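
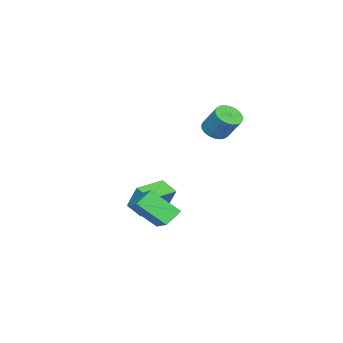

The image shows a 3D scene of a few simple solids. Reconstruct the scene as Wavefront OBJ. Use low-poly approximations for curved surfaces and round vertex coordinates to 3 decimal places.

v 2.797 0.933 -0.017
v 3.024 -0.329 1.068
v 4.24 2.005 0.927
v 4.467 0.743 2.012
v 3.453 0.557 -0.592
v 3.68 -0.705 0.493
v 4.896 1.629 0.352
v 5.123 0.367 1.437
v -1.429 1.242 3.427
v -0.801 0.982 3.44
v -0.503 1.759 4.566
v -1.131 2.018 4.553
v -0.766 1.194 3.284
v -0.468 1.971 4.41
v -0.832 1.413 3.151
v -0.534 2.19 4.277
v -0.989 1.607 3.059
v -0.691 2.383 4.185
v -1.213 1.744 3.023
v -0.915 2.521 4.149
v -1.47 1.805 3.049
v -1.172 2.582 4.175
v -1.72 1.781 3.132
v -1.423 2.557 4.258
v -1.927 1.674 3.26
v -1.629 2.451 4.387
v -2.057 1.501 3.414
v -1.759 2.278 4.54
v -2.092 1.289 3.57
v -1.794 2.066 4.696
v -2.026 1.07 3.703
v -1.728 1.847 4.829
v -1.869 0.877 3.795
v -1.571 1.653 4.921
v -1.645 0.739 3.831
v -1.347 1.516 4.957
v -1.388 0.678 3.805
v -1.09 1.455 4.931
v -1.137 0.703 3.722
v -0.84 1.479 4.848
v -0.931 0.809 3.593
v -0.633 1.586 4.72
v 0.853 -0.755 -0.185
v 1.049 -0.21 1.034
v 1.176 0.021 -0.584
v 1.373 0.566 0.636
v 2.307 -1.346 -0.156
v 2.504 -0.801 1.064
v 2.631 -0.57 -0.554
v 2.827 -0.025 0.665
f 2 4 1
f 5 2 1
f 1 4 3
f 3 5 1
f 2 8 4
f 6 2 5
f 6 8 2
f 4 8 3
f 7 5 3
f 3 8 7
f 7 6 5
f 8 6 7
f 10 9 13
f 10 13 11
f 11 13 14
f 11 14 12
f 13 9 15
f 13 15 14
f 14 15 16
f 14 16 12
f 15 9 17
f 15 17 16
f 16 17 18
f 16 18 12
f 17 9 19
f 17 19 18
f 18 19 20
f 18 20 12
f 19 9 21
f 19 21 20
f 20 21 22
f 20 22 12
f 21 9 23
f 21 23 22
f 22 23 24
f 22 24 12
f 23 9 25
f 23 25 24
f 24 25 26
f 24 26 12
f 25 9 27
f 25 27 26
f 26 27 28
f 26 28 12
f 27 9 29
f 27 29 28
f 28 29 30
f 28 30 12
f 29 9 31
f 29 31 30
f 30 31 32
f 30 32 12
f 31 9 33
f 31 33 32
f 32 33 34
f 32 34 12
f 33 9 35
f 33 35 34
f 34 35 36
f 34 36 12
f 35 9 37
f 35 37 36
f 36 37 38
f 36 38 12
f 37 9 39
f 37 39 38
f 38 39 40
f 38 40 12
f 39 9 41
f 39 41 40
f 40 41 42
f 40 42 12
f 41 9 10
f 41 10 42
f 42 10 11
f 42 11 12
f 44 46 43
f 47 44 43
f 43 46 45
f 45 47 43
f 44 50 46
f 48 44 47
f 48 50 44
f 46 50 45
f 49 47 45
f 45 50 49
f 49 48 47
f 50 48 49



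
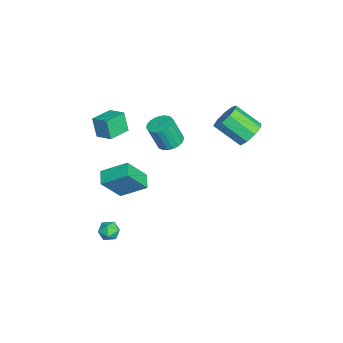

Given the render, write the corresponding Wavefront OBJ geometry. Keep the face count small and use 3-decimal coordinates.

v 1.163 -2.95 -4.345
v 1.463 -3.315 -3.881
v 0.217 -3.365 -4.059
v 0.517 -3.73 -3.595
v 0.481 -3.072 -3.527
v 1.066 -2.816 -3.704
v 0.614 -3.864 -4.236
v 1.199 -3.608 -4.413
v 1.124 -3.88 -3.814
v 1.042 -3.391 -3.375
v 0.638 -3.289 -4.565
v 0.556 -2.8 -4.126
v -1.62 -4.093 1.693
v -1.933 -4.333 2.869
v -2.653 -3.262 1.588
v -2.966 -3.502 2.764
v -1.014 -3.298 2.016
v -1.327 -3.538 3.192
v -2.047 -2.467 1.911
v -2.36 -2.707 3.087
v -1.877 3.881 1.966
v -1.197 3.406 1.645
v -1.622 2.063 2.733
v -2.303 2.539 3.054
v -1.014 3.735 2.123
v -1.439 2.392 3.211
v -1.234 4.133 2.528
v -1.66 2.79 3.616
v -1.756 4.413 2.669
v -2.181 3.07 3.758
v -2.334 4.444 2.482
v -2.76 3.101 3.57
v -2.699 4.212 2.053
v -3.124 2.869 3.141
v -2.679 3.825 1.583
v -3.104 2.482 2.672
v -2.284 3.465 1.293
v -2.709 2.122 2.381
v -1.699 3.299 1.317
v -2.124 1.956 2.405
v -3.392 -0.347 -0.048
v -2.656 -0.158 -0.018
v -2.572 -0.724 1.497
v -3.308 -0.913 1.468
v -2.796 0.105 0.088
v -2.712 -0.461 1.603
v -3.039 0.29 0.17
v -2.955 -0.277 1.686
v -3.342 0.364 0.215
v -3.258 -0.202 1.731
v -3.655 0.316 0.214
v -3.571 -0.25 1.73
v -3.922 0.153 0.168
v -3.838 -0.413 1.684
v -4.097 -0.096 0.085
v -4.013 -0.662 1.601
v -4.15 -0.389 -0.021
v -4.066 -0.955 1.494
v -4.073 -0.674 -0.132
v -3.989 -1.24 1.383
v -3.877 -0.903 -0.229
v -3.793 -1.469 1.287
v -3.598 -1.036 -0.294
v -3.514 -1.602 1.222
v -3.283 -1.05 -0.316
v -3.199 -1.616 1.199
v -2.987 -0.942 -0.292
v -2.903 -1.508 1.223
v -2.761 -0.731 -0.226
v -2.677 -1.297 1.289
v -2.644 -0.454 -0.129
v -2.56 -1.02 1.386
v -0.975 -2.864 -1.571
v -0.825 -1.443 -0.687
v -0.094 -2.78 -1.856
v 0.056 -1.359 -0.973
v -0.416 -3.821 -0.127
v -0.266 -2.4 0.756
v 0.465 -3.737 -0.413
v 0.615 -2.316 0.471
f 1 12 6
f 1 6 2
f 1 2 8
f 1 8 11
f 1 11 12
f 2 6 10
f 6 12 5
f 12 11 3
f 11 8 7
f 8 2 9
f 4 10 5
f 4 5 3
f 4 3 7
f 4 7 9
f 4 9 10
f 5 10 6
f 3 5 12
f 7 3 11
f 9 7 8
f 10 9 2
f 14 16 13
f 17 14 13
f 13 16 15
f 15 17 13
f 14 20 16
f 18 14 17
f 18 20 14
f 16 20 15
f 19 17 15
f 15 20 19
f 19 18 17
f 20 18 19
f 22 21 25
f 22 25 23
f 23 25 26
f 23 26 24
f 25 21 27
f 25 27 26
f 26 27 28
f 26 28 24
f 27 21 29
f 27 29 28
f 28 29 30
f 28 30 24
f 29 21 31
f 29 31 30
f 30 31 32
f 30 32 24
f 31 21 33
f 31 33 32
f 32 33 34
f 32 34 24
f 33 21 35
f 33 35 34
f 34 35 36
f 34 36 24
f 35 21 37
f 35 37 36
f 36 37 38
f 36 38 24
f 37 21 39
f 37 39 38
f 38 39 40
f 38 40 24
f 39 21 22
f 39 22 40
f 40 22 23
f 40 23 24
f 42 41 45
f 42 45 43
f 43 45 46
f 43 46 44
f 45 41 47
f 45 47 46
f 46 47 48
f 46 48 44
f 47 41 49
f 47 49 48
f 48 49 50
f 48 50 44
f 49 41 51
f 49 51 50
f 50 51 52
f 50 52 44
f 51 41 53
f 51 53 52
f 52 53 54
f 52 54 44
f 53 41 55
f 53 55 54
f 54 55 56
f 54 56 44
f 55 41 57
f 55 57 56
f 56 57 58
f 56 58 44
f 57 41 59
f 57 59 58
f 58 59 60
f 58 60 44
f 59 41 61
f 59 61 60
f 60 61 62
f 60 62 44
f 61 41 63
f 61 63 62
f 62 63 64
f 62 64 44
f 63 41 65
f 63 65 64
f 64 65 66
f 64 66 44
f 65 41 67
f 65 67 66
f 66 67 68
f 66 68 44
f 67 41 69
f 67 69 68
f 68 69 70
f 68 70 44
f 69 41 71
f 69 71 70
f 70 71 72
f 70 72 44
f 71 41 42
f 71 42 72
f 72 42 43
f 72 43 44
f 74 76 73
f 77 74 73
f 73 76 75
f 75 77 73
f 74 80 76
f 78 74 77
f 78 80 74
f 76 80 75
f 79 77 75
f 75 80 79
f 79 78 77
f 80 78 79



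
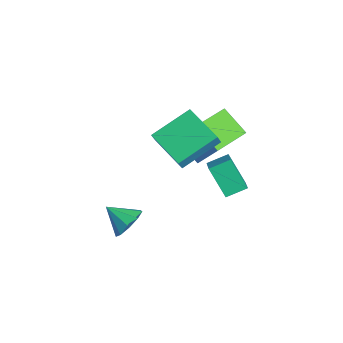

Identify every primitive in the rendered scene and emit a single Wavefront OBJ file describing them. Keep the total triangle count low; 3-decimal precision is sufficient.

v 1.732 -1.88 -0.49
v 2.364 -2.493 -0.483
v 0.968 -2.66 0.27
v 2.438 -2.115 -0.02
v 2.182 -1.627 0.223
v 1.716 -1.258 0.132
v 1.257 -1.18 -0.249
v 1.02 -1.429 -0.743
v 1.117 -1.89 -1.119
v 1.501 -2.346 -1.2
v 1.994 -2.584 -0.949
v -0.904 2.351 -0.041
v -2.098 1.775 0.89
v -1.749 4.075 -0.059
v -2.943 3.499 0.873
v 0.143 2.881 1.627
v -1.051 2.305 2.559
v -0.702 4.605 1.61
v -1.896 4.029 2.541
v 1.172 0.8 2.007
v -0.637 0.226 2.604
v 0.869 2.725 2.938
v -0.941 2.151 3.535
v 1.521 0.489 2.765
v -0.289 -0.085 3.362
v 1.217 2.414 3.696
v -0.592 1.84 4.293
v -2.097 3.276 -1.437
v -1.121 2.979 -0.864
v -2.012 4.32 -1.039
v -1.036 4.022 -0.466
v -1.124 3.738 -2.854
v -0.148 3.44 -2.281
v -1.039 4.781 -2.456
v -0.063 4.484 -1.883
f 2 1 4
f 2 4 3
f 4 1 5
f 4 5 3
f 5 1 6
f 5 6 3
f 6 1 7
f 6 7 3
f 7 1 8
f 7 8 3
f 8 1 9
f 8 9 3
f 9 1 10
f 9 10 3
f 10 1 11
f 10 11 3
f 11 1 2
f 11 2 3
f 13 15 12
f 16 13 12
f 12 15 14
f 14 16 12
f 13 19 15
f 17 13 16
f 17 19 13
f 15 19 14
f 18 16 14
f 14 19 18
f 18 17 16
f 19 17 18
f 21 23 20
f 24 21 20
f 20 23 22
f 22 24 20
f 21 27 23
f 25 21 24
f 25 27 21
f 23 27 22
f 26 24 22
f 22 27 26
f 26 25 24
f 27 25 26
f 29 31 28
f 32 29 28
f 28 31 30
f 30 32 28
f 29 35 31
f 33 29 32
f 33 35 29
f 31 35 30
f 34 32 30
f 30 35 34
f 34 33 32
f 35 33 34



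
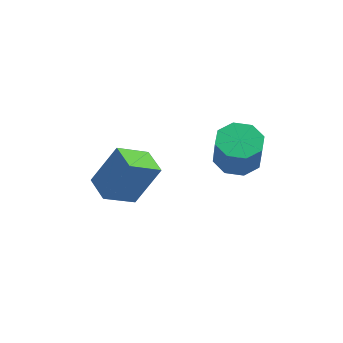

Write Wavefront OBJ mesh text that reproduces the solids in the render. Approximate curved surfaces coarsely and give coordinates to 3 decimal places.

v -1.801 1.617 -1.828
v -2.938 1.225 -1.019
v -2.141 2.652 -1.806
v -3.278 2.26 -0.996
v -0.842 1.9 -0.344
v -1.979 1.508 0.466
v -1.182 2.935 -0.321
v -2.319 2.543 0.488
v 1.567 0.494 1.586
v 2.094 1.151 1.699
v 2.12 0.923 2.907
v 1.593 0.266 2.794
v 1.468 1.323 1.745
v 1.494 1.095 2.953
v 0.9 1.009 1.698
v 0.926 0.781 2.906
v 0.723 0.394 1.585
v 0.749 0.166 2.793
v 1.04 -0.163 1.473
v 1.066 -0.391 2.681
v 1.666 -0.335 1.427
v 1.692 -0.563 2.635
v 2.234 -0.021 1.474
v 2.26 -0.249 2.682
v 2.411 0.594 1.587
v 2.437 0.366 2.795
f 2 4 1
f 5 2 1
f 1 4 3
f 3 5 1
f 2 8 4
f 6 2 5
f 6 8 2
f 4 8 3
f 7 5 3
f 3 8 7
f 7 6 5
f 8 6 7
f 10 9 13
f 10 13 11
f 11 13 14
f 11 14 12
f 13 9 15
f 13 15 14
f 14 15 16
f 14 16 12
f 15 9 17
f 15 17 16
f 16 17 18
f 16 18 12
f 17 9 19
f 17 19 18
f 18 19 20
f 18 20 12
f 19 9 21
f 19 21 20
f 20 21 22
f 20 22 12
f 21 9 23
f 21 23 22
f 22 23 24
f 22 24 12
f 23 9 25
f 23 25 24
f 24 25 26
f 24 26 12
f 25 9 10
f 25 10 26
f 26 10 11
f 26 11 12



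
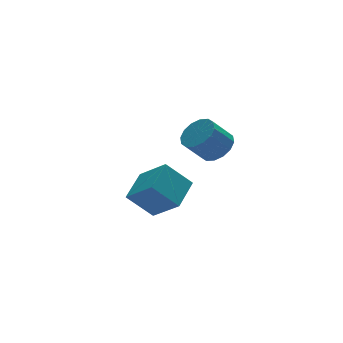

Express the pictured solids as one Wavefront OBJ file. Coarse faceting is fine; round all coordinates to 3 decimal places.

v -4.382 3.598 -3.769
v -3.743 2.127 -2.492
v -5.531 4.223 -2.475
v -4.892 2.752 -1.197
v -3.028 4.748 -3.123
v -2.389 3.277 -1.845
v -4.177 5.373 -1.828
v -3.538 3.902 -0.551
v -2.894 0.044 2.359
v -2.382 -0.629 2.854
v -3.375 -0.557 3.977
v -3.886 0.116 3.481
v -2.187 -0.184 2.998
v -3.179 -0.112 4.121
v -2.181 0.323 2.971
v -3.174 0.395 4.093
v -2.366 0.755 2.78
v -3.359 0.827 3.902
v -2.693 0.996 2.476
v -3.685 1.068 3.598
v -3.073 0.982 2.14
v -4.065 1.054 3.263
v -3.405 0.717 1.863
v -4.398 0.789 2.986
v -3.601 0.272 1.719
v -4.593 0.344 2.842
v -3.606 -0.235 1.747
v -4.599 -0.163 2.869
v -3.421 -0.667 1.938
v -4.414 -0.595 3.06
v -3.095 -0.908 2.242
v -4.087 -0.836 3.364
v -2.715 -0.894 2.577
v -3.707 -0.822 3.7
f 2 4 1
f 5 2 1
f 1 4 3
f 3 5 1
f 2 8 4
f 6 2 5
f 6 8 2
f 4 8 3
f 7 5 3
f 3 8 7
f 7 6 5
f 8 6 7
f 10 9 13
f 10 13 11
f 11 13 14
f 11 14 12
f 13 9 15
f 13 15 14
f 14 15 16
f 14 16 12
f 15 9 17
f 15 17 16
f 16 17 18
f 16 18 12
f 17 9 19
f 17 19 18
f 18 19 20
f 18 20 12
f 19 9 21
f 19 21 20
f 20 21 22
f 20 22 12
f 21 9 23
f 21 23 22
f 22 23 24
f 22 24 12
f 23 9 25
f 23 25 24
f 24 25 26
f 24 26 12
f 25 9 27
f 25 27 26
f 26 27 28
f 26 28 12
f 27 9 29
f 27 29 28
f 28 29 30
f 28 30 12
f 29 9 31
f 29 31 30
f 30 31 32
f 30 32 12
f 31 9 33
f 31 33 32
f 32 33 34
f 32 34 12
f 33 9 10
f 33 10 34
f 34 10 11
f 34 11 12



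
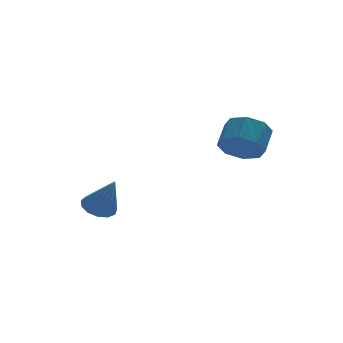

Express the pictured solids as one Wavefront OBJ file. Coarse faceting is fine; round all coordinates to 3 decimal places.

v -4.023 0.907 -3.197
v -3.28 0.847 -3.428
v -3.577 0.113 -1.563
v -3.317 1.237 -3.229
v -3.577 1.522 -3.019
v -3.98 1.612 -2.866
v -4.395 1.478 -2.818
v -4.693 1.162 -2.89
v -4.777 0.766 -3.06
v -4.622 0.414 -3.273
v -4.277 0.219 -3.462
v -3.851 0.242 -3.567
v -3.479 0.476 -3.554
v 0.375 -3.412 0.991
v 1.118 -3.434 0.4
v 1.728 -2.63 1.137
v 0.985 -2.608 1.729
v 0.64 -2.913 0.228
v 1.251 -2.109 0.965
v 0.007 -2.685 0.503
v 0.617 -1.881 1.24
v -0.411 -2.883 1.064
v 0.2 -2.079 1.801
v -0.368 -3.39 1.583
v 0.242 -2.586 2.32
v 0.109 -3.911 1.755
v 0.72 -3.107 2.492
v 0.743 -4.139 1.48
v 1.353 -3.335 2.217
v 1.16 -3.941 0.919
v 1.771 -3.137 1.656
f 2 1 4
f 2 4 3
f 4 1 5
f 4 5 3
f 5 1 6
f 5 6 3
f 6 1 7
f 6 7 3
f 7 1 8
f 7 8 3
f 8 1 9
f 8 9 3
f 9 1 10
f 9 10 3
f 10 1 11
f 10 11 3
f 11 1 12
f 11 12 3
f 12 1 13
f 12 13 3
f 13 1 2
f 13 2 3
f 15 14 18
f 15 18 16
f 16 18 19
f 16 19 17
f 18 14 20
f 18 20 19
f 19 20 21
f 19 21 17
f 20 14 22
f 20 22 21
f 21 22 23
f 21 23 17
f 22 14 24
f 22 24 23
f 23 24 25
f 23 25 17
f 24 14 26
f 24 26 25
f 25 26 27
f 25 27 17
f 26 14 28
f 26 28 27
f 27 28 29
f 27 29 17
f 28 14 30
f 28 30 29
f 29 30 31
f 29 31 17
f 30 14 15
f 30 15 31
f 31 15 16
f 31 16 17



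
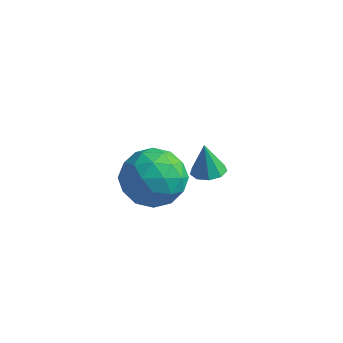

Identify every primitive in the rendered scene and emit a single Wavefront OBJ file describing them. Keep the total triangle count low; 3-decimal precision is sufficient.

v -0.823 -1.139 -3.286
v 0.282 -1.125 -2.82
v -0.842 -3.075 -3.18
v 0.263 -3.061 -2.714
v -0.663 -2.646 -2.075
v -0.651 -1.449 -2.141
v 0.091 -2.751 -3.859
v 0.103 -1.554 -3.925
v 0.846 -2.121 -3.175
v 0.381 -2.056 -2.072
v -0.941 -2.144 -3.928
v -1.406 -2.079 -2.825
v -0.269 -0.962 -3.062
v -0.291 -3.238 -2.938
v -0.835 -2.994 -2.562
v -0.186 -2.986 -2.289
v -0.817 -1.153 -2.663
v -0.168 -1.144 -2.389
v -0.723 -2.039 -1.951
v -0.392 -3.056 -3.611
v 0.257 -3.047 -3.337
v -0.374 -1.214 -3.711
v 0.275 -1.206 -3.438
v 0.163 -2.161 -4.049
v 0.712 -1.539 -2.997
v 0.701 -2.677 -2.935
v 0.6 -2.495 -3.608
v 0.607 -1.791 -3.646
v 0.439 -1.501 -2.349
v 0.427 -2.639 -2.287
v -0.117 -2.395 -1.911
v -0.11 -1.692 -1.949
v 0.77 -2.086 -2.557
v -0.987 -1.561 -3.713
v -0.999 -2.699 -3.651
v -0.45 -2.508 -4.051
v -0.443 -1.805 -4.089
v -1.261 -1.523 -3.065
v -1.272 -2.661 -3.003
v -1.167 -2.409 -2.354
v -1.16 -1.705 -2.392
v -1.33 -2.114 -3.443
v 2.608 -3.798 0.05
v 3.135 -3.595 0.13
v 2.412 -3.722 1.15
v 2.887 -3.301 0.065
v 2.509 -3.24 -0.006
v 2.177 -3.44 -0.052
v 2.047 -3.807 -0.05
v 2.18 -4.171 -0.001
v 2.513 -4.36 0.072
v 2.891 -4.286 0.134
v 3.136 -3.984 0.157
f 1 38 17
f 38 12 41
f 17 41 6
f 38 41 17
f 1 17 13
f 17 6 18
f 13 18 2
f 17 18 13
f 1 13 22
f 13 2 23
f 22 23 8
f 13 23 22
f 1 22 34
f 22 8 37
f 34 37 11
f 22 37 34
f 1 34 38
f 34 11 42
f 38 42 12
f 34 42 38
f 2 18 29
f 18 6 32
f 29 32 10
f 18 32 29
f 6 41 19
f 41 12 40
f 19 40 5
f 41 40 19
f 12 42 39
f 42 11 35
f 39 35 3
f 42 35 39
f 11 37 36
f 37 8 24
f 36 24 7
f 37 24 36
f 8 23 28
f 23 2 25
f 28 25 9
f 23 25 28
f 4 30 16
f 30 10 31
f 16 31 5
f 30 31 16
f 4 16 14
f 16 5 15
f 14 15 3
f 16 15 14
f 4 14 21
f 14 3 20
f 21 20 7
f 14 20 21
f 4 21 26
f 21 7 27
f 26 27 9
f 21 27 26
f 4 26 30
f 26 9 33
f 30 33 10
f 26 33 30
f 5 31 19
f 31 10 32
f 19 32 6
f 31 32 19
f 3 15 39
f 15 5 40
f 39 40 12
f 15 40 39
f 7 20 36
f 20 3 35
f 36 35 11
f 20 35 36
f 9 27 28
f 27 7 24
f 28 24 8
f 27 24 28
f 10 33 29
f 33 9 25
f 29 25 2
f 33 25 29
f 44 43 46
f 44 46 45
f 46 43 47
f 46 47 45
f 47 43 48
f 47 48 45
f 48 43 49
f 48 49 45
f 49 43 50
f 49 50 45
f 50 43 51
f 50 51 45
f 51 43 52
f 51 52 45
f 52 43 53
f 52 53 45
f 53 43 44
f 53 44 45



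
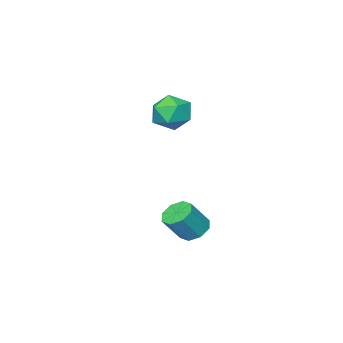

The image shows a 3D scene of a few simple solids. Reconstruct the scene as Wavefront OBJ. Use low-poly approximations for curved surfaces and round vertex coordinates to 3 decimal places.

v 2 1.248 -2.92
v 2.714 1.574 -3.381
v 3.713 1.339 -2.001
v 3 1.012 -1.54
v 2.365 2.073 -3.043
v 3.364 1.837 -1.663
v 1.802 2.088 -2.633
v 2.801 1.852 -1.253
v 1.355 1.611 -2.391
v 2.354 1.375 -1.011
v 1.287 0.921 -2.459
v 2.286 0.686 -1.079
v 1.636 0.423 -2.797
v 2.635 0.187 -1.417
v 2.199 0.408 -3.207
v 3.198 0.172 -1.827
v 2.646 0.885 -3.449
v 3.645 0.649 -2.069
v -0.242 -1.526 4.385
v 0.92 -1.194 4.549
v 0.32 -2.806 2.991
v 1.482 -2.474 3.155
v 0.897 -3.097 4.026
v 0.55 -2.306 4.887
v 0.69 -1.694 2.653
v 0.343 -0.903 3.514
v 1.496 -1.298 3.479
v 1.624 -2.165 4.327
v -0.384 -1.835 3.213
v -0.256 -2.702 4.061
f 2 1 5
f 2 5 3
f 3 5 6
f 3 6 4
f 5 1 7
f 5 7 6
f 6 7 8
f 6 8 4
f 7 1 9
f 7 9 8
f 8 9 10
f 8 10 4
f 9 1 11
f 9 11 10
f 10 11 12
f 10 12 4
f 11 1 13
f 11 13 12
f 12 13 14
f 12 14 4
f 13 1 15
f 13 15 14
f 14 15 16
f 14 16 4
f 15 1 17
f 15 17 16
f 16 17 18
f 16 18 4
f 17 1 2
f 17 2 18
f 18 2 3
f 18 3 4
f 19 30 24
f 19 24 20
f 19 20 26
f 19 26 29
f 19 29 30
f 20 24 28
f 24 30 23
f 30 29 21
f 29 26 25
f 26 20 27
f 22 28 23
f 22 23 21
f 22 21 25
f 22 25 27
f 22 27 28
f 23 28 24
f 21 23 30
f 25 21 29
f 27 25 26
f 28 27 20



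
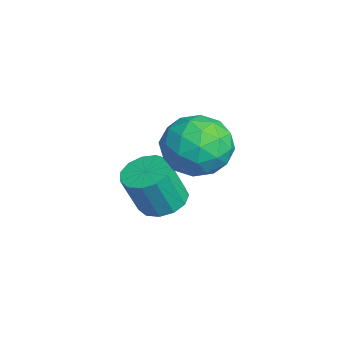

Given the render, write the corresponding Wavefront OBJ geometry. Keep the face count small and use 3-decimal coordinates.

v -0.798 2.117 -0.711
v 0.012 1.89 -0.93
v 0.269 1.296 0.631
v -0.542 1.523 0.851
v 0.039 2.349 -0.76
v 0.295 1.755 0.801
v -0.201 2.734 -0.574
v 0.056 2.14 0.987
v -0.63 2.923 -0.432
v -0.373 2.33 1.13
v -1.112 2.857 -0.378
v -0.856 2.263 1.184
v -1.495 2.555 -0.43
v -1.239 1.961 1.132
v -1.657 2.114 -0.571
v -1.4 1.521 0.991
v -1.546 1.674 -0.756
v -1.289 1.081 0.805
v -1.197 1.375 -0.927
v -0.941 0.781 0.634
v -0.722 1.311 -1.03
v -0.466 0.717 0.532
v -0.271 1.503 -1.031
v -0.015 0.909 0.531
v 0.022 3.052 3.045
v 0.771 3.896 2.583
v 1.569 1.884 3.417
v 2.318 2.728 2.955
v 1.741 2.936 4.009
v 0.785 3.658 3.779
v 1.555 2.122 2.221
v 0.599 2.844 1.991
v 1.719 3.321 2.073
v 1.833 3.825 3.178
v 0.507 1.955 2.822
v 0.621 2.459 3.927
v 0.261 3.577 2.782
v 2.079 2.203 3.218
v 1.74 2.326 3.838
v 2.18 2.822 3.566
v 0.269 3.437 3.485
v 0.709 3.933 3.213
v 1.279 3.369 4.051
v 1.631 1.847 2.787
v 2.071 2.343 2.515
v 0.16 2.958 2.434
v 0.6 3.454 2.162
v 1.061 2.411 1.949
v 1.258 3.735 2.21
v 2.167 3.048 2.429
v 1.719 2.692 1.997
v 1.157 3.116 1.862
v 1.326 4.031 2.86
v 2.235 3.344 3.078
v 1.895 3.467 3.698
v 1.334 3.891 3.563
v 1.882 3.693 2.56
v 0.105 2.436 2.922
v 1.014 1.749 3.14
v 1.006 1.889 2.437
v 0.445 2.313 2.302
v 0.173 2.732 3.571
v 1.082 2.045 3.79
v 1.183 2.664 4.138
v 0.621 3.088 4.003
v 0.458 2.087 3.44
f 2 1 5
f 2 5 3
f 3 5 6
f 3 6 4
f 5 1 7
f 5 7 6
f 6 7 8
f 6 8 4
f 7 1 9
f 7 9 8
f 8 9 10
f 8 10 4
f 9 1 11
f 9 11 10
f 10 11 12
f 10 12 4
f 11 1 13
f 11 13 12
f 12 13 14
f 12 14 4
f 13 1 15
f 13 15 14
f 14 15 16
f 14 16 4
f 15 1 17
f 15 17 16
f 16 17 18
f 16 18 4
f 17 1 19
f 17 19 18
f 18 19 20
f 18 20 4
f 19 1 21
f 19 21 20
f 20 21 22
f 20 22 4
f 21 1 23
f 21 23 22
f 22 23 24
f 22 24 4
f 23 1 2
f 23 2 24
f 24 2 3
f 24 3 4
f 25 62 41
f 62 36 65
f 41 65 30
f 62 65 41
f 25 41 37
f 41 30 42
f 37 42 26
f 41 42 37
f 25 37 46
f 37 26 47
f 46 47 32
f 37 47 46
f 25 46 58
f 46 32 61
f 58 61 35
f 46 61 58
f 25 58 62
f 58 35 66
f 62 66 36
f 58 66 62
f 26 42 53
f 42 30 56
f 53 56 34
f 42 56 53
f 30 65 43
f 65 36 64
f 43 64 29
f 65 64 43
f 36 66 63
f 66 35 59
f 63 59 27
f 66 59 63
f 35 61 60
f 61 32 48
f 60 48 31
f 61 48 60
f 32 47 52
f 47 26 49
f 52 49 33
f 47 49 52
f 28 54 40
f 54 34 55
f 40 55 29
f 54 55 40
f 28 40 38
f 40 29 39
f 38 39 27
f 40 39 38
f 28 38 45
f 38 27 44
f 45 44 31
f 38 44 45
f 28 45 50
f 45 31 51
f 50 51 33
f 45 51 50
f 28 50 54
f 50 33 57
f 54 57 34
f 50 57 54
f 29 55 43
f 55 34 56
f 43 56 30
f 55 56 43
f 27 39 63
f 39 29 64
f 63 64 36
f 39 64 63
f 31 44 60
f 44 27 59
f 60 59 35
f 44 59 60
f 33 51 52
f 51 31 48
f 52 48 32
f 51 48 52
f 34 57 53
f 57 33 49
f 53 49 26
f 57 49 53



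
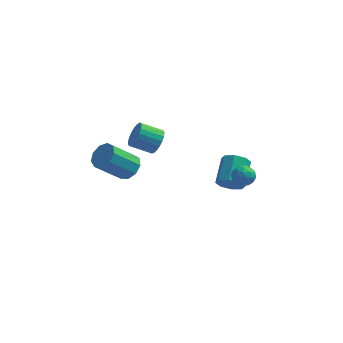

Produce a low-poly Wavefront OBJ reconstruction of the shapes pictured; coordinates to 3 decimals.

v 2.322 2.802 -2.636
v 2.849 2.482 -2.141
v 2.985 3.958 -1.33
v 2.458 4.278 -1.824
v 3.108 2.726 -2.63
v 3.244 4.203 -1.818
v 2.908 3.015 -3.121
v 3.043 4.491 -2.31
v 2.364 3.179 -3.329
v 2.499 4.655 -2.517
v 1.795 3.122 -3.13
v 1.931 4.598 -2.319
v 1.536 2.877 -2.642
v 1.672 4.354 -1.83
v 1.737 2.589 -2.15
v 1.872 4.065 -1.339
v 2.281 2.425 -1.943
v 2.416 3.901 -1.131
v -2.867 2.051 -1.194
v -2.224 1.789 -0.758
v -3.449 1.087 0.629
v -4.093 1.349 0.194
v -2.356 2.313 -0.609
v -3.581 1.611 0.778
v -2.727 2.715 -0.733
v -3.952 2.013 0.654
v -3.164 2.806 -1.073
v -4.389 2.104 0.314
v -3.462 2.544 -1.469
v -4.687 1.842 -0.082
v -3.482 2.051 -1.737
v -4.707 1.349 -0.349
v -3.214 1.558 -1.75
v -4.44 0.856 -0.362
v -2.784 1.296 -1.503
v -4.01 0.594 -0.115
v -2.393 1.387 -1.111
v -3.619 0.685 0.276
v -1.492 2.876 0.341
v -1.221 3.263 0.962
v -2.376 3.11 1.561
v -2.648 2.724 0.939
v -1.346 3.502 0.782
v -2.501 3.35 1.381
v -1.496 3.634 0.526
v -2.651 3.481 1.125
v -1.646 3.634 0.238
v -2.801 3.482 0.837
v -1.768 3.504 -0.032
v -2.923 3.351 0.567
v -1.844 3.265 -0.238
v -2.999 3.112 0.361
v -1.858 2.958 -0.344
v -3.013 2.806 0.255
v -1.809 2.638 -0.331
v -2.964 2.485 0.268
v -1.706 2.359 -0.203
v -2.861 2.206 0.396
v -1.565 2.169 0.02
v -2.72 2.016 0.619
v -1.412 2.102 0.298
v -2.567 1.949 0.897
v -1.273 2.168 0.583
v -2.428 2.016 1.182
v -1.172 2.357 0.826
v -2.327 2.204 1.425
v -1.126 2.636 0.986
v -2.281 2.483 1.585
v -1.144 2.956 1.034
v -2.299 2.804 1.633
v 2.971 0.535 0.558
v 3.305 0.321 1.089
v 3.235 -0.361 0.031
v 3.569 -0.575 0.562
v 2.908 -0.535 0.58
v 2.745 0.018 0.906
v 3.795 -0.058 0.214
v 3.632 0.495 0.54
v 3.814 -0.045 0.877
v 3.266 -0.34 1.103
v 3.274 0.3 0.017
v 2.726 0.005 0.243
v 3.115 0.506 0.869
v 3.425 -0.546 0.251
v 3.037 -0.523 0.261
v 3.233 -0.649 0.573
v 2.785 0.328 0.762
v 2.982 0.203 1.074
v 2.748 -0.3 0.775
v 3.558 -0.243 0.046
v 3.755 -0.368 0.358
v 3.307 0.609 0.547
v 3.503 0.483 0.859
v 3.792 0.26 0.345
v 3.61 0.166 1.057
v 3.766 -0.361 0.748
v 3.899 -0.057 0.543
v 3.803 0.268 0.734
v 3.288 -0.008 1.19
v 3.443 -0.534 0.88
v 3.055 -0.511 0.891
v 2.959 -0.186 1.082
v 3.587 -0.223 1.065
v 3.097 0.494 0.24
v 3.252 -0.032 -0.07
v 3.581 0.146 0.038
v 3.485 0.471 0.229
v 2.774 0.321 0.372
v 2.93 -0.206 0.063
v 2.737 -0.308 0.386
v 2.641 0.017 0.577
v 2.953 0.183 0.055
f 2 1 5
f 2 5 3
f 3 5 6
f 3 6 4
f 5 1 7
f 5 7 6
f 6 7 8
f 6 8 4
f 7 1 9
f 7 9 8
f 8 9 10
f 8 10 4
f 9 1 11
f 9 11 10
f 10 11 12
f 10 12 4
f 11 1 13
f 11 13 12
f 12 13 14
f 12 14 4
f 13 1 15
f 13 15 14
f 14 15 16
f 14 16 4
f 15 1 17
f 15 17 16
f 16 17 18
f 16 18 4
f 17 1 2
f 17 2 18
f 18 2 3
f 18 3 4
f 20 19 23
f 20 23 21
f 21 23 24
f 21 24 22
f 23 19 25
f 23 25 24
f 24 25 26
f 24 26 22
f 25 19 27
f 25 27 26
f 26 27 28
f 26 28 22
f 27 19 29
f 27 29 28
f 28 29 30
f 28 30 22
f 29 19 31
f 29 31 30
f 30 31 32
f 30 32 22
f 31 19 33
f 31 33 32
f 32 33 34
f 32 34 22
f 33 19 35
f 33 35 34
f 34 35 36
f 34 36 22
f 35 19 37
f 35 37 36
f 36 37 38
f 36 38 22
f 37 19 20
f 37 20 38
f 38 20 21
f 38 21 22
f 40 39 43
f 40 43 41
f 41 43 44
f 41 44 42
f 43 39 45
f 43 45 44
f 44 45 46
f 44 46 42
f 45 39 47
f 45 47 46
f 46 47 48
f 46 48 42
f 47 39 49
f 47 49 48
f 48 49 50
f 48 50 42
f 49 39 51
f 49 51 50
f 50 51 52
f 50 52 42
f 51 39 53
f 51 53 52
f 52 53 54
f 52 54 42
f 53 39 55
f 53 55 54
f 54 55 56
f 54 56 42
f 55 39 57
f 55 57 56
f 56 57 58
f 56 58 42
f 57 39 59
f 57 59 58
f 58 59 60
f 58 60 42
f 59 39 61
f 59 61 60
f 60 61 62
f 60 62 42
f 61 39 63
f 61 63 62
f 62 63 64
f 62 64 42
f 63 39 65
f 63 65 64
f 64 65 66
f 64 66 42
f 65 39 67
f 65 67 66
f 66 67 68
f 66 68 42
f 67 39 69
f 67 69 68
f 68 69 70
f 68 70 42
f 69 39 40
f 69 40 70
f 70 40 41
f 70 41 42
f 71 108 87
f 108 82 111
f 87 111 76
f 108 111 87
f 71 87 83
f 87 76 88
f 83 88 72
f 87 88 83
f 71 83 92
f 83 72 93
f 92 93 78
f 83 93 92
f 71 92 104
f 92 78 107
f 104 107 81
f 92 107 104
f 71 104 108
f 104 81 112
f 108 112 82
f 104 112 108
f 72 88 99
f 88 76 102
f 99 102 80
f 88 102 99
f 76 111 89
f 111 82 110
f 89 110 75
f 111 110 89
f 82 112 109
f 112 81 105
f 109 105 73
f 112 105 109
f 81 107 106
f 107 78 94
f 106 94 77
f 107 94 106
f 78 93 98
f 93 72 95
f 98 95 79
f 93 95 98
f 74 100 86
f 100 80 101
f 86 101 75
f 100 101 86
f 74 86 84
f 86 75 85
f 84 85 73
f 86 85 84
f 74 84 91
f 84 73 90
f 91 90 77
f 84 90 91
f 74 91 96
f 91 77 97
f 96 97 79
f 91 97 96
f 74 96 100
f 96 79 103
f 100 103 80
f 96 103 100
f 75 101 89
f 101 80 102
f 89 102 76
f 101 102 89
f 73 85 109
f 85 75 110
f 109 110 82
f 85 110 109
f 77 90 106
f 90 73 105
f 106 105 81
f 90 105 106
f 79 97 98
f 97 77 94
f 98 94 78
f 97 94 98
f 80 103 99
f 103 79 95
f 99 95 72
f 103 95 99



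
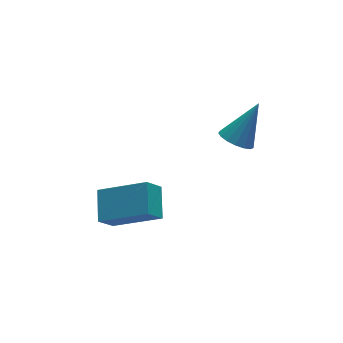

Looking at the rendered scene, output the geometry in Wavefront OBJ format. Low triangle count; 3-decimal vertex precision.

v -4.833 -2.164 -3.058
v -3.452 -3.404 -2.075
v -4.292 -1.084 -2.455
v -2.912 -2.324 -1.472
v -4.188 -2.056 -3.828
v -2.808 -3.296 -2.845
v -3.648 -0.976 -3.225
v -2.267 -2.216 -2.242
v 0.133 -3.383 0.531
v 0.575 -3.004 0.142
v 1.187 -3.137 1.969
v 0.359 -2.778 0.262
v 0.091 -2.69 0.443
v -0.167 -2.761 0.644
v -0.357 -2.975 0.82
v -0.434 -3.282 0.929
v -0.381 -3.612 0.947
v -0.211 -3.89 0.87
v 0.038 -4.052 0.715
v 0.309 -4.061 0.518
v 0.54 -3.914 0.324
v 0.677 -3.646 0.177
v 0.69 -3.318 0.112
f 2 4 1
f 5 2 1
f 1 4 3
f 3 5 1
f 2 8 4
f 6 2 5
f 6 8 2
f 4 8 3
f 7 5 3
f 3 8 7
f 7 6 5
f 8 6 7
f 10 9 12
f 10 12 11
f 12 9 13
f 12 13 11
f 13 9 14
f 13 14 11
f 14 9 15
f 14 15 11
f 15 9 16
f 15 16 11
f 16 9 17
f 16 17 11
f 17 9 18
f 17 18 11
f 18 9 19
f 18 19 11
f 19 9 20
f 19 20 11
f 20 9 21
f 20 21 11
f 21 9 22
f 21 22 11
f 22 9 23
f 22 23 11
f 23 9 10
f 23 10 11



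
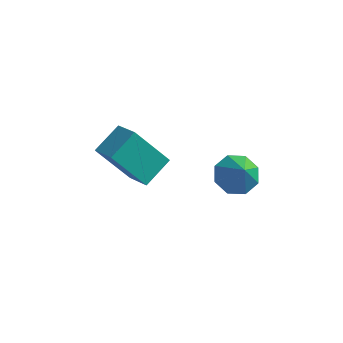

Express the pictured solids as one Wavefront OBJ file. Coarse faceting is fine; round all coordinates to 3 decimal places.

v 0.597 -3.519 -1.383
v 1.142 -3.983 -1.895
v 1.123 -4.101 -0.297
v 1.405 -3.393 -1.707
v 1.195 -2.876 -1.329
v 0.634 -2.737 -0.983
v 0.052 -3.056 -0.871
v -0.212 -3.646 -1.06
v -0.001 -4.162 -1.438
v 0.559 -4.302 -1.784
v -3.778 -4.894 -0.798
v -3.347 -3.719 -0.192
v -4.751 -4.222 -1.408
v -4.321 -3.048 -0.802
v -2.539 -4.532 -2.378
v -2.109 -3.358 -1.772
v -3.513 -3.861 -2.988
v -3.082 -2.686 -2.382
f 2 1 4
f 2 4 3
f 4 1 5
f 4 5 3
f 5 1 6
f 5 6 3
f 6 1 7
f 6 7 3
f 7 1 8
f 7 8 3
f 8 1 9
f 8 9 3
f 9 1 10
f 9 10 3
f 10 1 2
f 10 2 3
f 12 14 11
f 15 12 11
f 11 14 13
f 13 15 11
f 12 18 14
f 16 12 15
f 16 18 12
f 14 18 13
f 17 15 13
f 13 18 17
f 17 16 15
f 18 16 17



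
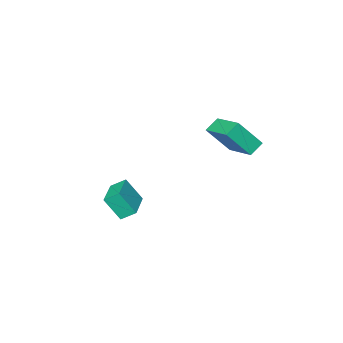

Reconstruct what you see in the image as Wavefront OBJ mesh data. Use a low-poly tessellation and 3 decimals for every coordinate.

v -3.356 2.805 1.575
v -4.029 2.791 2.025
v -3.053 4.411 2.079
v -3.727 4.397 2.528
v -2.493 2.243 2.852
v -3.167 2.229 3.301
v -2.191 3.849 3.355
v -2.864 3.835 3.805
v -1.584 -1.895 -3.343
v -1.144 -2.503 -2.221
v -2.049 -1.384 -2.883
v -1.609 -1.992 -1.761
v -0.351 -0.848 -3.259
v 0.089 -1.456 -2.137
v -0.816 -0.337 -2.799
v -0.376 -0.945 -1.677
f 2 4 1
f 5 2 1
f 1 4 3
f 3 5 1
f 2 8 4
f 6 2 5
f 6 8 2
f 4 8 3
f 7 5 3
f 3 8 7
f 7 6 5
f 8 6 7
f 10 12 9
f 13 10 9
f 9 12 11
f 11 13 9
f 10 16 12
f 14 10 13
f 14 16 10
f 12 16 11
f 15 13 11
f 11 16 15
f 15 14 13
f 16 14 15



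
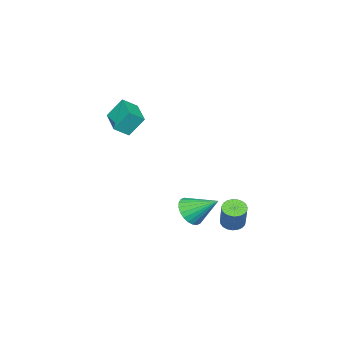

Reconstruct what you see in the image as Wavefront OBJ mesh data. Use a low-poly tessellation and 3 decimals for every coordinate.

v 3.979 1.235 -2.863
v 4.823 0.94 -2.24
v 3.681 2.965 -1.637
v 5.016 1.18 -2.533
v 5.051 1.429 -2.876
v 4.923 1.649 -3.217
v 4.651 1.805 -3.504
v 4.277 1.875 -3.693
v 3.857 1.848 -3.756
v 3.456 1.727 -3.683
v 3.134 1.531 -3.485
v 2.941 1.291 -3.192
v 2.906 1.042 -2.849
v 3.034 0.822 -2.508
v 3.306 0.665 -2.221
v 3.681 0.596 -2.032
v 4.1 0.623 -1.969
v 4.501 0.744 -2.042
v 3.003 -4.29 2.875
v 2.454 -3.533 4.173
v 4.407 -2.819 2.611
v 3.857 -2.062 3.909
v 3.743 -4.878 3.531
v 3.193 -4.121 4.829
v 5.146 -3.407 3.267
v 4.597 -2.65 4.565
v 0.875 2.285 -4.814
v 1.467 2.619 -5.196
v 2.237 3.188 -3.509
v 1.645 2.855 -3.126
v 1.252 2.861 -5.18
v 2.022 3.431 -3.493
v 0.972 3.004 -5.101
v 1.742 3.574 -3.413
v 0.675 3.023 -4.971
v 1.445 3.592 -3.284
v 0.413 2.914 -4.815
v 1.183 3.483 -3.128
v 0.23 2.696 -4.658
v 1 3.266 -2.971
v 0.159 2.407 -4.528
v 0.929 2.977 -2.841
v 0.212 2.098 -4.448
v 0.982 2.667 -2.761
v 0.38 1.82 -4.43
v 1.149 2.39 -2.743
v 0.633 1.623 -4.48
v 1.403 2.193 -2.792
v 0.927 1.541 -4.586
v 1.697 2.11 -2.899
v 1.213 1.587 -4.732
v 1.983 2.157 -3.045
v 1.441 1.754 -4.892
v 2.211 2.324 -3.205
v 1.57 2.013 -5.039
v 2.34 2.582 -3.352
v 1.58 2.319 -5.146
v 2.35 2.888 -3.459
f 2 1 4
f 2 4 3
f 4 1 5
f 4 5 3
f 5 1 6
f 5 6 3
f 6 1 7
f 6 7 3
f 7 1 8
f 7 8 3
f 8 1 9
f 8 9 3
f 9 1 10
f 9 10 3
f 10 1 11
f 10 11 3
f 11 1 12
f 11 12 3
f 12 1 13
f 12 13 3
f 13 1 14
f 13 14 3
f 14 1 15
f 14 15 3
f 15 1 16
f 15 16 3
f 16 1 17
f 16 17 3
f 17 1 18
f 17 18 3
f 18 1 2
f 18 2 3
f 20 22 19
f 23 20 19
f 19 22 21
f 21 23 19
f 20 26 22
f 24 20 23
f 24 26 20
f 22 26 21
f 25 23 21
f 21 26 25
f 25 24 23
f 26 24 25
f 28 27 31
f 28 31 29
f 29 31 32
f 29 32 30
f 31 27 33
f 31 33 32
f 32 33 34
f 32 34 30
f 33 27 35
f 33 35 34
f 34 35 36
f 34 36 30
f 35 27 37
f 35 37 36
f 36 37 38
f 36 38 30
f 37 27 39
f 37 39 38
f 38 39 40
f 38 40 30
f 39 27 41
f 39 41 40
f 40 41 42
f 40 42 30
f 41 27 43
f 41 43 42
f 42 43 44
f 42 44 30
f 43 27 45
f 43 45 44
f 44 45 46
f 44 46 30
f 45 27 47
f 45 47 46
f 46 47 48
f 46 48 30
f 47 27 49
f 47 49 48
f 48 49 50
f 48 50 30
f 49 27 51
f 49 51 50
f 50 51 52
f 50 52 30
f 51 27 53
f 51 53 52
f 52 53 54
f 52 54 30
f 53 27 55
f 53 55 54
f 54 55 56
f 54 56 30
f 55 27 57
f 55 57 56
f 56 57 58
f 56 58 30
f 57 27 28
f 57 28 58
f 58 28 29
f 58 29 30



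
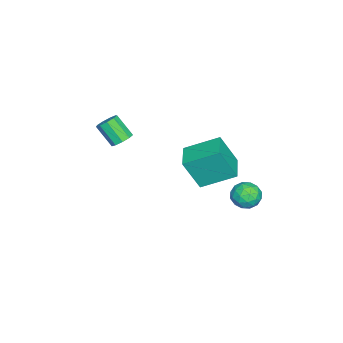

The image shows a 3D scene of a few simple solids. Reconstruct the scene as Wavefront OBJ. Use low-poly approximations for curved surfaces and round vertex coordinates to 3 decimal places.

v 0.949 -3.129 2.503
v 1.469 -2.934 2.801
v 1.191 -3.837 3.875
v 0.671 -4.031 3.577
v 1.133 -2.692 2.918
v 0.854 -3.594 3.992
v 0.71 -2.654 2.84
v 0.432 -3.556 3.914
v 0.4 -2.838 2.605
v 0.121 -3.74 3.679
v 0.347 -3.158 2.322
v 0.068 -4.06 3.396
v 0.575 -3.465 2.124
v 0.297 -4.367 3.198
v 0.979 -3.614 2.103
v 0.7 -4.517 3.177
v 1.369 -3.537 2.269
v 1.09 -4.439 3.343
v 1.562 -3.268 2.545
v 1.284 -4.17 3.619
v 0.332 3.307 -1.718
v 0.693 2.814 -1.11
v -0.913 3.146 -1.11
v -0.552 2.653 -0.502
v -0.378 3.496 -0.532
v 0.392 3.596 -0.908
v -0.612 2.364 -1.312
v 0.158 2.464 -1.688
v 0.11 2.231 -0.859
v 0.254 2.931 -0.377
v -0.474 3.029 -1.843
v -0.33 3.729 -1.361
v 0.622 3.075 -1.467
v -0.842 2.885 -0.753
v -0.74 3.381 -0.77
v -0.527 3.091 -0.413
v 0.445 3.535 -1.349
v 0.657 3.245 -0.991
v 0.027 3.646 -0.652
v -0.877 2.715 -1.229
v -0.665 2.425 -0.871
v 0.307 2.869 -1.807
v 0.52 2.579 -1.45
v -0.247 2.314 -1.568
v 0.491 2.442 -0.962
v -0.241 2.347 -0.605
v -0.276 2.177 -1.081
v 0.177 2.236 -1.302
v 0.576 2.854 -0.679
v -0.156 2.759 -0.322
v -0.053 3.255 -0.339
v 0.399 3.314 -0.56
v 0.233 2.511 -0.532
v -0.064 3.201 -1.898
v -0.796 3.106 -1.541
v -0.619 2.646 -1.66
v -0.167 2.705 -1.881
v 0.021 3.613 -1.615
v -0.711 3.518 -1.258
v -0.397 3.724 -0.918
v 0.056 3.783 -1.139
v -0.453 3.449 -1.688
v 0.94 0.924 1.072
v 1.22 0.106 2.809
v 0.503 2.662 1.961
v 0.783 1.843 3.698
v 2.397 1.317 1.022
v 2.677 0.498 2.759
v 1.96 3.054 1.911
v 2.24 2.236 3.648
f 2 1 5
f 2 5 3
f 3 5 6
f 3 6 4
f 5 1 7
f 5 7 6
f 6 7 8
f 6 8 4
f 7 1 9
f 7 9 8
f 8 9 10
f 8 10 4
f 9 1 11
f 9 11 10
f 10 11 12
f 10 12 4
f 11 1 13
f 11 13 12
f 12 13 14
f 12 14 4
f 13 1 15
f 13 15 14
f 14 15 16
f 14 16 4
f 15 1 17
f 15 17 16
f 16 17 18
f 16 18 4
f 17 1 19
f 17 19 18
f 18 19 20
f 18 20 4
f 19 1 2
f 19 2 20
f 20 2 3
f 20 3 4
f 21 58 37
f 58 32 61
f 37 61 26
f 58 61 37
f 21 37 33
f 37 26 38
f 33 38 22
f 37 38 33
f 21 33 42
f 33 22 43
f 42 43 28
f 33 43 42
f 21 42 54
f 42 28 57
f 54 57 31
f 42 57 54
f 21 54 58
f 54 31 62
f 58 62 32
f 54 62 58
f 22 38 49
f 38 26 52
f 49 52 30
f 38 52 49
f 26 61 39
f 61 32 60
f 39 60 25
f 61 60 39
f 32 62 59
f 62 31 55
f 59 55 23
f 62 55 59
f 31 57 56
f 57 28 44
f 56 44 27
f 57 44 56
f 28 43 48
f 43 22 45
f 48 45 29
f 43 45 48
f 24 50 36
f 50 30 51
f 36 51 25
f 50 51 36
f 24 36 34
f 36 25 35
f 34 35 23
f 36 35 34
f 24 34 41
f 34 23 40
f 41 40 27
f 34 40 41
f 24 41 46
f 41 27 47
f 46 47 29
f 41 47 46
f 24 46 50
f 46 29 53
f 50 53 30
f 46 53 50
f 25 51 39
f 51 30 52
f 39 52 26
f 51 52 39
f 23 35 59
f 35 25 60
f 59 60 32
f 35 60 59
f 27 40 56
f 40 23 55
f 56 55 31
f 40 55 56
f 29 47 48
f 47 27 44
f 48 44 28
f 47 44 48
f 30 53 49
f 53 29 45
f 49 45 22
f 53 45 49
f 64 66 63
f 67 64 63
f 63 66 65
f 65 67 63
f 64 70 66
f 68 64 67
f 68 70 64
f 66 70 65
f 69 67 65
f 65 70 69
f 69 68 67
f 70 68 69



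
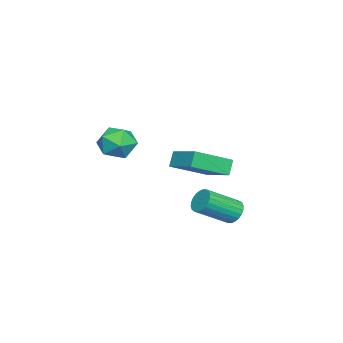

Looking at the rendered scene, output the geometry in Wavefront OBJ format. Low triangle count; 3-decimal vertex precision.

v 0.326 -0.985 -0.193
v 1.054 -0.405 -0.525
v 1.126 -2.275 -0.695
v 1.854 -1.695 -1.027
v 1.702 -1.789 -0.055
v 1.207 -0.992 0.255
v 0.973 -1.688 -1.475
v 0.478 -0.891 -1.165
v 1.454 -0.839 -1.318
v 1.904 -0.902 -0.44
v 0.276 -1.778 -0.78
v 0.726 -1.841 0.098
v 2.828 4.393 -3.19
v 3.14 4.233 -3.713
v 4.125 3.087 -2.773
v 3.812 3.247 -2.25
v 3.278 4.419 -3.63
v 4.263 3.273 -2.69
v 3.347 4.601 -3.48
v 4.332 3.455 -2.54
v 3.336 4.752 -3.286
v 4.321 3.606 -2.346
v 3.249 4.848 -3.077
v 4.234 3.701 -2.137
v 3.097 4.874 -2.886
v 4.082 3.728 -1.945
v 2.904 4.828 -2.741
v 3.889 3.682 -1.8
v 2.7 4.715 -2.664
v 3.685 3.569 -1.724
v 2.515 4.553 -2.667
v 3.5 3.407 -1.727
v 2.377 4.367 -2.75
v 3.362 3.221 -1.81
v 2.308 4.185 -2.9
v 3.293 3.039 -1.96
v 2.319 4.034 -3.094
v 3.304 2.888 -2.154
v 2.406 3.939 -3.303
v 3.391 2.792 -2.363
v 2.558 3.912 -3.495
v 3.543 2.766 -2.554
v 2.751 3.958 -3.64
v 3.736 2.812 -2.699
v 2.955 4.071 -3.716
v 3.94 2.925 -2.776
v -1.797 1.819 -3.312
v -2.258 1.855 -2.575
v -0.766 3.135 -2.729
v -1.227 3.17 -1.992
v -0.553 0.47 -2.468
v -1.014 0.505 -1.731
v 0.478 1.785 -1.885
v 0.017 1.821 -1.148
f 1 12 6
f 1 6 2
f 1 2 8
f 1 8 11
f 1 11 12
f 2 6 10
f 6 12 5
f 12 11 3
f 11 8 7
f 8 2 9
f 4 10 5
f 4 5 3
f 4 3 7
f 4 7 9
f 4 9 10
f 5 10 6
f 3 5 12
f 7 3 11
f 9 7 8
f 10 9 2
f 14 13 17
f 14 17 15
f 15 17 18
f 15 18 16
f 17 13 19
f 17 19 18
f 18 19 20
f 18 20 16
f 19 13 21
f 19 21 20
f 20 21 22
f 20 22 16
f 21 13 23
f 21 23 22
f 22 23 24
f 22 24 16
f 23 13 25
f 23 25 24
f 24 25 26
f 24 26 16
f 25 13 27
f 25 27 26
f 26 27 28
f 26 28 16
f 27 13 29
f 27 29 28
f 28 29 30
f 28 30 16
f 29 13 31
f 29 31 30
f 30 31 32
f 30 32 16
f 31 13 33
f 31 33 32
f 32 33 34
f 32 34 16
f 33 13 35
f 33 35 34
f 34 35 36
f 34 36 16
f 35 13 37
f 35 37 36
f 36 37 38
f 36 38 16
f 37 13 39
f 37 39 38
f 38 39 40
f 38 40 16
f 39 13 41
f 39 41 40
f 40 41 42
f 40 42 16
f 41 13 43
f 41 43 42
f 42 43 44
f 42 44 16
f 43 13 45
f 43 45 44
f 44 45 46
f 44 46 16
f 45 13 14
f 45 14 46
f 46 14 15
f 46 15 16
f 48 50 47
f 51 48 47
f 47 50 49
f 49 51 47
f 48 54 50
f 52 48 51
f 52 54 48
f 50 54 49
f 53 51 49
f 49 54 53
f 53 52 51
f 54 52 53



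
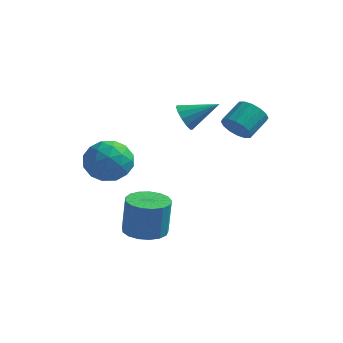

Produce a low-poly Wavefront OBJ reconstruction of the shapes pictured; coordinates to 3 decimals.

v 0.746 -2.699 -4.786
v 1.701 -2.202 -4.877
v 1.828 -2.084 -2.884
v 0.874 -2.581 -2.794
v 1.359 -1.814 -4.878
v 1.486 -1.696 -2.886
v 0.877 -1.629 -4.858
v 1.004 -1.511 -2.866
v 0.364 -1.689 -4.822
v 0.492 -1.571 -2.829
v -0.06 -1.981 -4.777
v 0.067 -1.863 -2.785
v -0.3 -2.437 -4.735
v -0.173 -2.318 -2.742
v -0.3 -2.953 -4.704
v -0.173 -2.834 -2.712
v -0.061 -3.411 -4.692
v 0.067 -3.292 -2.7
v 0.364 -3.706 -4.702
v 0.491 -3.587 -2.71
v 0.876 -3.77 -4.731
v 1.003 -3.652 -2.739
v 1.358 -3.589 -4.773
v 1.486 -3.471 -2.78
v 1.7 -3.204 -4.817
v 1.828 -3.086 -2.825
v 1.824 -2.704 -4.855
v 1.952 -2.585 -2.863
v 3.488 1.73 0.399
v 3.789 2.077 -0.34
v 4.174 3.237 0.363
v 3.872 2.89 1.101
v 3.358 2.206 -0.318
v 3.743 3.367 0.385
v 2.962 2.208 -0.103
v 3.347 3.368 0.599
v 2.707 2.081 0.245
v 3.091 3.242 0.948
v 2.661 1.861 0.635
v 3.045 3.021 1.338
v 2.836 1.605 0.962
v 3.221 2.765 1.664
v 3.186 1.383 1.137
v 3.571 2.543 1.84
v 3.617 1.253 1.115
v 4.002 2.414 1.818
v 4.013 1.252 0.901
v 4.398 2.412 1.603
v 4.269 1.378 0.552
v 4.653 2.539 1.255
v 4.315 1.599 0.162
v 4.699 2.759 0.865
v 4.139 1.855 -0.164
v 4.524 3.015 0.538
v 1.137 1.016 0.987
v 1.563 0.975 0.288
v 2.623 1.724 1.853
v 1.362 1.391 0.294
v 1.089 1.688 0.52
v 0.831 1.771 0.894
v 0.671 1.615 1.298
v 0.658 1.268 1.603
v 0.797 0.842 1.713
v 1.044 0.47 1.592
v 1.321 0.272 1.28
v 1.539 0.31 0.874
v 1.629 0.572 0.504
v -1.521 -2.458 0.197
v -0.304 -2.452 0.486
v -1.256 -4.148 -0.886
v -0.039 -4.142 -0.597
v -0.89 -4.38 0.288
v -1.054 -3.335 0.957
v -0.506 -3.265 -1.357
v -0.67 -2.22 -0.688
v 0.324 -2.951 -0.475
v 0.086 -3.64 0.542
v -1.646 -2.96 -0.942
v -1.884 -3.649 0.075
v -0.936 -2.307 0.436
v -0.624 -4.293 -0.836
v -1.125 -4.433 -0.316
v -0.409 -4.429 -0.146
v -1.377 -2.826 0.714
v -0.662 -2.822 0.883
v -1.006 -3.955 0.767
v -0.898 -3.778 -1.283
v -0.183 -3.774 -1.114
v -1.151 -2.171 -0.254
v -0.435 -2.167 -0.084
v -0.554 -2.645 -1.167
v 0.149 -2.596 0.042
v 0.305 -3.589 -0.595
v 0.03 -3.074 -1.042
v -0.066 -2.46 -0.648
v 0.009 -3.001 0.639
v 0.165 -3.994 0.003
v -0.336 -4.134 0.523
v -0.432 -3.52 0.917
v 0.378 -3.294 0.075
v -1.725 -2.606 -0.403
v -1.569 -3.599 -1.039
v -1.128 -3.08 -1.317
v -1.224 -2.466 -0.923
v -1.865 -3.011 0.195
v -1.709 -4.004 -0.442
v -1.494 -4.14 0.248
v -1.59 -3.526 0.642
v -1.938 -3.306 -0.475
f 2 1 5
f 2 5 3
f 3 5 6
f 3 6 4
f 5 1 7
f 5 7 6
f 6 7 8
f 6 8 4
f 7 1 9
f 7 9 8
f 8 9 10
f 8 10 4
f 9 1 11
f 9 11 10
f 10 11 12
f 10 12 4
f 11 1 13
f 11 13 12
f 12 13 14
f 12 14 4
f 13 1 15
f 13 15 14
f 14 15 16
f 14 16 4
f 15 1 17
f 15 17 16
f 16 17 18
f 16 18 4
f 17 1 19
f 17 19 18
f 18 19 20
f 18 20 4
f 19 1 21
f 19 21 20
f 20 21 22
f 20 22 4
f 21 1 23
f 21 23 22
f 22 23 24
f 22 24 4
f 23 1 25
f 23 25 24
f 24 25 26
f 24 26 4
f 25 1 27
f 25 27 26
f 26 27 28
f 26 28 4
f 27 1 2
f 27 2 28
f 28 2 3
f 28 3 4
f 30 29 33
f 30 33 31
f 31 33 34
f 31 34 32
f 33 29 35
f 33 35 34
f 34 35 36
f 34 36 32
f 35 29 37
f 35 37 36
f 36 37 38
f 36 38 32
f 37 29 39
f 37 39 38
f 38 39 40
f 38 40 32
f 39 29 41
f 39 41 40
f 40 41 42
f 40 42 32
f 41 29 43
f 41 43 42
f 42 43 44
f 42 44 32
f 43 29 45
f 43 45 44
f 44 45 46
f 44 46 32
f 45 29 47
f 45 47 46
f 46 47 48
f 46 48 32
f 47 29 49
f 47 49 48
f 48 49 50
f 48 50 32
f 49 29 51
f 49 51 50
f 50 51 52
f 50 52 32
f 51 29 53
f 51 53 52
f 52 53 54
f 52 54 32
f 53 29 30
f 53 30 54
f 54 30 31
f 54 31 32
f 56 55 58
f 56 58 57
f 58 55 59
f 58 59 57
f 59 55 60
f 59 60 57
f 60 55 61
f 60 61 57
f 61 55 62
f 61 62 57
f 62 55 63
f 62 63 57
f 63 55 64
f 63 64 57
f 64 55 65
f 64 65 57
f 65 55 66
f 65 66 57
f 66 55 67
f 66 67 57
f 67 55 56
f 67 56 57
f 68 105 84
f 105 79 108
f 84 108 73
f 105 108 84
f 68 84 80
f 84 73 85
f 80 85 69
f 84 85 80
f 68 80 89
f 80 69 90
f 89 90 75
f 80 90 89
f 68 89 101
f 89 75 104
f 101 104 78
f 89 104 101
f 68 101 105
f 101 78 109
f 105 109 79
f 101 109 105
f 69 85 96
f 85 73 99
f 96 99 77
f 85 99 96
f 73 108 86
f 108 79 107
f 86 107 72
f 108 107 86
f 79 109 106
f 109 78 102
f 106 102 70
f 109 102 106
f 78 104 103
f 104 75 91
f 103 91 74
f 104 91 103
f 75 90 95
f 90 69 92
f 95 92 76
f 90 92 95
f 71 97 83
f 97 77 98
f 83 98 72
f 97 98 83
f 71 83 81
f 83 72 82
f 81 82 70
f 83 82 81
f 71 81 88
f 81 70 87
f 88 87 74
f 81 87 88
f 71 88 93
f 88 74 94
f 93 94 76
f 88 94 93
f 71 93 97
f 93 76 100
f 97 100 77
f 93 100 97
f 72 98 86
f 98 77 99
f 86 99 73
f 98 99 86
f 70 82 106
f 82 72 107
f 106 107 79
f 82 107 106
f 74 87 103
f 87 70 102
f 103 102 78
f 87 102 103
f 76 94 95
f 94 74 91
f 95 91 75
f 94 91 95
f 77 100 96
f 100 76 92
f 96 92 69
f 100 92 96



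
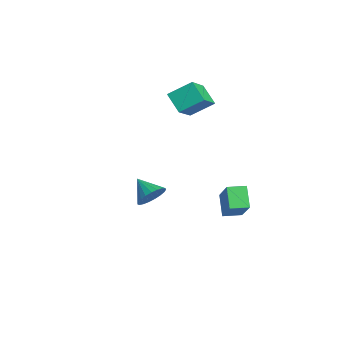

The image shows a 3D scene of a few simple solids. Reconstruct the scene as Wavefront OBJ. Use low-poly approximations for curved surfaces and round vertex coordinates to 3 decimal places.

v 1.183 1.64 -3.897
v 0.26 1.88 -3.105
v 1.389 2.566 -3.939
v 0.465 2.807 -3.147
v 2.535 1.413 -2.253
v 1.611 1.654 -1.461
v 2.74 2.34 -2.295
v 1.817 2.58 -1.503
v -3.295 1.228 1.707
v -3.022 2.391 2.438
v -2.322 1.434 1.017
v -2.05 2.596 1.749
v -2.21 0.204 2.931
v -1.938 1.366 3.663
v -1.238 0.409 2.242
v -0.965 1.572 2.973
v 4.07 -3.028 1.085
v 4.469 -3.191 1.698
v 3.07 -3.332 1.655
v 4.403 -2.889 1.742
v 4.279 -2.612 1.672
v 4.119 -2.406 1.501
v 3.95 -2.308 1.257
v 3.802 -2.335 0.984
v 3.7 -2.482 0.728
v 3.662 -2.723 0.534
v 3.695 -3.016 0.435
v 3.792 -3.312 0.448
v 3.938 -3.559 0.572
v 4.106 -3.714 0.784
v 4.268 -3.751 1.048
v 4.395 -3.662 1.318
v 4.467 -3.464 1.548
f 2 4 1
f 5 2 1
f 1 4 3
f 3 5 1
f 2 8 4
f 6 2 5
f 6 8 2
f 4 8 3
f 7 5 3
f 3 8 7
f 7 6 5
f 8 6 7
f 10 12 9
f 13 10 9
f 9 12 11
f 11 13 9
f 10 16 12
f 14 10 13
f 14 16 10
f 12 16 11
f 15 13 11
f 11 16 15
f 15 14 13
f 16 14 15
f 18 17 20
f 18 20 19
f 20 17 21
f 20 21 19
f 21 17 22
f 21 22 19
f 22 17 23
f 22 23 19
f 23 17 24
f 23 24 19
f 24 17 25
f 24 25 19
f 25 17 26
f 25 26 19
f 26 17 27
f 26 27 19
f 27 17 28
f 27 28 19
f 28 17 29
f 28 29 19
f 29 17 30
f 29 30 19
f 30 17 31
f 30 31 19
f 31 17 32
f 31 32 19
f 32 17 33
f 32 33 19
f 33 17 18
f 33 18 19



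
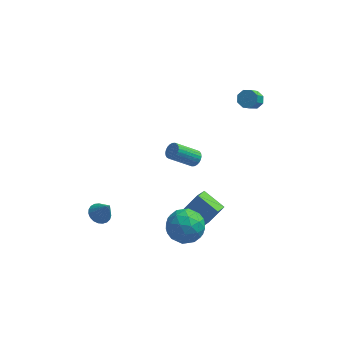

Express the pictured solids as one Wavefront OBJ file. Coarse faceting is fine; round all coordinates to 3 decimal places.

v 4.003 2.302 2.477
v 4.542 2.384 2.75
v 4.216 1.581 3.636
v 3.677 1.498 3.363
v 4.217 2.683 2.901
v 3.892 1.88 3.788
v 3.767 2.759 2.804
v 3.441 1.956 3.691
v 3.455 2.567 2.515
v 3.129 1.763 3.402
v 3.464 2.219 2.204
v 3.138 1.416 3.09
v 3.788 1.92 2.052
v 3.463 1.117 2.939
v 4.239 1.844 2.149
v 3.913 1.041 3.036
v 4.551 2.037 2.438
v 4.225 1.233 3.325
v -4.041 -3.527 -2.535
v -3.472 -3.69 -2.87
v -3.439 -3.833 -1.365
v -3.433 -3.415 -2.818
v -3.499 -3.159 -2.717
v -3.658 -2.967 -2.585
v -3.884 -2.872 -2.444
v -4.137 -2.89 -2.319
v -4.373 -3.018 -2.231
v -4.552 -3.234 -2.196
v -4.642 -3.501 -2.219
v -4.628 -3.773 -2.297
v -4.513 -4.002 -2.416
v -4.316 -4.149 -2.556
v -4.071 -4.188 -2.692
v -3.821 -4.113 -2.801
v -3.609 -3.937 -2.864
v 1.513 -2.753 -4.296
v 0.346 -1.976 -3.71
v 1.836 -1.697 -5.055
v 0.668 -0.92 -4.47
v 2.332 -2.28 -3.29
v 1.164 -1.503 -2.705
v 2.654 -1.224 -4.05
v 1.487 -0.447 -3.464
v 0.322 -3.291 -3.668
v 0.889 -2.88 -2.735
v 0.431 -5.04 -2.965
v 0.998 -4.629 -2.032
v -0.13 -4.373 -2.188
v -0.197 -3.292 -2.623
v 1.517 -4.628 -3.077
v 1.45 -3.547 -3.512
v 1.628 -3.707 -2.37
v 0.611 -3.549 -1.82
v 0.709 -4.371 -3.88
v -0.308 -4.213 -3.33
v 0.596 -2.932 -3.263
v 0.724 -4.988 -2.437
v 0.061 -4.838 -2.529
v 0.395 -4.596 -1.98
v -0.042 -3.174 -3.197
v 0.291 -2.933 -2.649
v -0.308 -3.81 -2.327
v 1.029 -4.987 -3.051
v 1.362 -4.746 -2.503
v 0.925 -3.324 -3.72
v 1.259 -3.082 -3.171
v 1.628 -4.11 -3.373
v 1.364 -3.176 -2.5
v 1.428 -4.205 -2.087
v 1.733 -4.204 -2.701
v 1.693 -3.568 -2.957
v 0.766 -3.084 -2.177
v 0.83 -4.112 -1.764
v 0.167 -3.961 -1.856
v 0.127 -3.326 -2.111
v 1.2 -3.57 -1.962
v 0.49 -3.808 -3.936
v 0.554 -4.836 -3.523
v 1.193 -4.594 -3.589
v 1.153 -3.959 -3.844
v -0.108 -3.715 -3.613
v -0.044 -4.744 -3.2
v -0.373 -4.352 -2.743
v -0.413 -3.716 -2.999
v 0.12 -4.35 -3.738
v 1.09 -3.144 2.637
v 1.419 -3.08 3.021
v 0.24 -3.511 4.106
v -0.09 -3.576 3.723
v 1.34 -2.898 3.007
v 0.16 -3.329 4.093
v 1.223 -2.754 2.937
v 0.043 -3.185 4.022
v 1.085 -2.669 2.821
v -0.095 -3.1 3.906
v 0.948 -2.656 2.677
v -0.232 -3.087 3.763
v 0.833 -2.718 2.527
v -0.347 -3.149 3.613
v 0.756 -2.845 2.394
v -0.423 -3.276 3.479
v 0.731 -3.017 2.298
v -0.449 -3.448 3.383
v 0.76 -3.209 2.254
v -0.419 -3.64 3.339
v 0.84 -3.391 2.267
v -0.34 -3.822 3.353
v 0.957 -3.535 2.338
v -0.223 -3.966 3.423
v 1.095 -3.62 2.454
v -0.085 -4.051 3.539
v 1.232 -3.633 2.597
v 0.052 -4.064 3.683
v 1.347 -3.571 2.747
v 0.167 -4.002 3.833
v 1.423 -3.444 2.881
v 0.244 -3.875 3.966
v 1.449 -3.272 2.977
v 0.269 -3.703 4.062
f 2 1 5
f 2 5 3
f 3 5 6
f 3 6 4
f 5 1 7
f 5 7 6
f 6 7 8
f 6 8 4
f 7 1 9
f 7 9 8
f 8 9 10
f 8 10 4
f 9 1 11
f 9 11 10
f 10 11 12
f 10 12 4
f 11 1 13
f 11 13 12
f 12 13 14
f 12 14 4
f 13 1 15
f 13 15 14
f 14 15 16
f 14 16 4
f 15 1 17
f 15 17 16
f 16 17 18
f 16 18 4
f 17 1 2
f 17 2 18
f 18 2 3
f 18 3 4
f 20 19 22
f 20 22 21
f 22 19 23
f 22 23 21
f 23 19 24
f 23 24 21
f 24 19 25
f 24 25 21
f 25 19 26
f 25 26 21
f 26 19 27
f 26 27 21
f 27 19 28
f 27 28 21
f 28 19 29
f 28 29 21
f 29 19 30
f 29 30 21
f 30 19 31
f 30 31 21
f 31 19 32
f 31 32 21
f 32 19 33
f 32 33 21
f 33 19 34
f 33 34 21
f 34 19 35
f 34 35 21
f 35 19 20
f 35 20 21
f 37 39 36
f 40 37 36
f 36 39 38
f 38 40 36
f 37 43 39
f 41 37 40
f 41 43 37
f 39 43 38
f 42 40 38
f 38 43 42
f 42 41 40
f 43 41 42
f 44 81 60
f 81 55 84
f 60 84 49
f 81 84 60
f 44 60 56
f 60 49 61
f 56 61 45
f 60 61 56
f 44 56 65
f 56 45 66
f 65 66 51
f 56 66 65
f 44 65 77
f 65 51 80
f 77 80 54
f 65 80 77
f 44 77 81
f 77 54 85
f 81 85 55
f 77 85 81
f 45 61 72
f 61 49 75
f 72 75 53
f 61 75 72
f 49 84 62
f 84 55 83
f 62 83 48
f 84 83 62
f 55 85 82
f 85 54 78
f 82 78 46
f 85 78 82
f 54 80 79
f 80 51 67
f 79 67 50
f 80 67 79
f 51 66 71
f 66 45 68
f 71 68 52
f 66 68 71
f 47 73 59
f 73 53 74
f 59 74 48
f 73 74 59
f 47 59 57
f 59 48 58
f 57 58 46
f 59 58 57
f 47 57 64
f 57 46 63
f 64 63 50
f 57 63 64
f 47 64 69
f 64 50 70
f 69 70 52
f 64 70 69
f 47 69 73
f 69 52 76
f 73 76 53
f 69 76 73
f 48 74 62
f 74 53 75
f 62 75 49
f 74 75 62
f 46 58 82
f 58 48 83
f 82 83 55
f 58 83 82
f 50 63 79
f 63 46 78
f 79 78 54
f 63 78 79
f 52 70 71
f 70 50 67
f 71 67 51
f 70 67 71
f 53 76 72
f 76 52 68
f 72 68 45
f 76 68 72
f 87 86 90
f 87 90 88
f 88 90 91
f 88 91 89
f 90 86 92
f 90 92 91
f 91 92 93
f 91 93 89
f 92 86 94
f 92 94 93
f 93 94 95
f 93 95 89
f 94 86 96
f 94 96 95
f 95 96 97
f 95 97 89
f 96 86 98
f 96 98 97
f 97 98 99
f 97 99 89
f 98 86 100
f 98 100 99
f 99 100 101
f 99 101 89
f 100 86 102
f 100 102 101
f 101 102 103
f 101 103 89
f 102 86 104
f 102 104 103
f 103 104 105
f 103 105 89
f 104 86 106
f 104 106 105
f 105 106 107
f 105 107 89
f 106 86 108
f 106 108 107
f 107 108 109
f 107 109 89
f 108 86 110
f 108 110 109
f 109 110 111
f 109 111 89
f 110 86 112
f 110 112 111
f 111 112 113
f 111 113 89
f 112 86 114
f 112 114 113
f 113 114 115
f 113 115 89
f 114 86 116
f 114 116 115
f 115 116 117
f 115 117 89
f 116 86 118
f 116 118 117
f 117 118 119
f 117 119 89
f 118 86 87
f 118 87 119
f 119 87 88
f 119 88 89



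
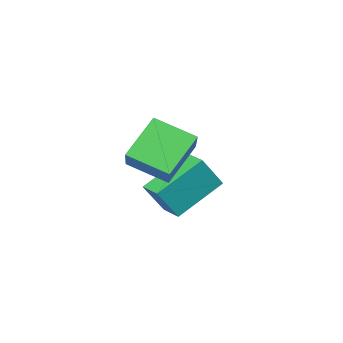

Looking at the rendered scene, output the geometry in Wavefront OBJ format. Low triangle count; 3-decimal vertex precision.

v 1.536 1.622 0.218
v 0.432 1.671 1.402
v 0.917 2.787 -0.407
v -0.187 2.836 0.777
v 2.687 2.784 1.243
v 1.583 2.833 2.427
v 2.068 3.949 0.618
v 0.964 3.998 1.802
v -2.289 1.397 -1.515
v -1.567 1.195 -0.369
v -2.077 2.22 -1.504
v -1.355 2.017 -0.358
v -0.705 1.003 -2.582
v 0.017 0.8 -1.436
v -0.493 1.825 -2.571
v 0.229 1.623 -1.425
f 2 4 1
f 5 2 1
f 1 4 3
f 3 5 1
f 2 8 4
f 6 2 5
f 6 8 2
f 4 8 3
f 7 5 3
f 3 8 7
f 7 6 5
f 8 6 7
f 10 12 9
f 13 10 9
f 9 12 11
f 11 13 9
f 10 16 12
f 14 10 13
f 14 16 10
f 12 16 11
f 15 13 11
f 11 16 15
f 15 14 13
f 16 14 15



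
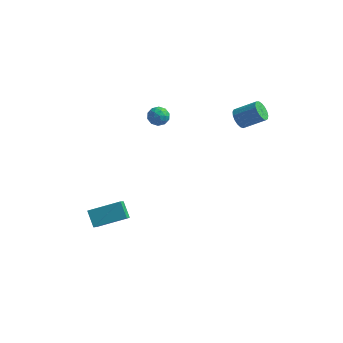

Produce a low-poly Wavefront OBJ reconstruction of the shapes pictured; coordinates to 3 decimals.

v 2.5 3.096 3.325
v 2.821 3.331 2.762
v 4.062 3.619 3.591
v 3.74 3.384 4.155
v 2.675 3.6 2.888
v 3.916 3.887 3.717
v 2.489 3.753 3.113
v 3.73 4.04 3.942
v 2.305 3.755 3.388
v 3.546 4.043 4.217
v 2.166 3.607 3.648
v 3.407 3.895 4.477
v 2.103 3.341 3.834
v 3.344 3.629 4.663
v 2.131 3.02 3.904
v 3.372 3.308 4.733
v 2.243 2.716 3.841
v 3.484 3.004 4.67
v 2.414 2.499 3.66
v 3.655 2.787 4.489
v 2.605 2.419 3.403
v 3.846 2.706 4.232
v 2.771 2.494 3.127
v 4.012 2.781 3.957
v 2.876 2.707 2.898
v 4.117 2.995 3.727
v 2.894 3.009 2.766
v 4.135 3.297 3.595
v -4.555 -1.462 -4.845
v -4.407 -2.346 -4.032
v -5.161 -0.833 -4.051
v -5.013 -1.717 -3.238
v -2.847 -0.603 -4.222
v -2.699 -1.487 -3.409
v -3.453 0.026 -3.428
v -3.305 -0.858 -2.615
v -1.951 2.633 3.439
v -1.467 2.408 2.995
v -2.753 2.352 2.705
v -2.269 2.127 2.261
v -2.387 1.781 2.851
v -1.891 1.954 3.304
v -2.329 2.806 2.396
v -1.833 2.979 2.849
v -1.701 2.515 2.35
v -1.736 1.882 2.632
v -2.484 2.878 3.068
v -2.519 2.245 3.35
v -1.638 2.545 3.281
v -2.582 2.215 2.419
v -2.651 2.011 2.766
v -2.366 1.879 2.505
v -1.887 2.278 3.463
v -1.603 2.147 3.202
v -2.144 1.778 3.118
v -2.617 2.613 2.498
v -2.333 2.482 2.237
v -1.854 2.881 3.195
v -1.569 2.749 2.934
v -2.076 2.982 2.582
v -1.491 2.476 2.641
v -1.963 2.311 2.21
v -1.998 2.71 2.289
v -1.707 2.812 2.556
v -1.512 2.104 2.807
v -1.984 1.939 2.376
v -2.053 1.735 2.722
v -1.761 1.837 2.989
v -1.65 2.167 2.428
v -2.236 2.821 3.324
v -2.708 2.656 2.893
v -2.459 2.923 2.711
v -2.167 3.025 2.978
v -2.257 2.449 3.49
v -2.729 2.284 3.059
v -2.513 1.948 3.144
v -2.222 2.05 3.411
v -2.57 2.593 3.272
f 2 1 5
f 2 5 3
f 3 5 6
f 3 6 4
f 5 1 7
f 5 7 6
f 6 7 8
f 6 8 4
f 7 1 9
f 7 9 8
f 8 9 10
f 8 10 4
f 9 1 11
f 9 11 10
f 10 11 12
f 10 12 4
f 11 1 13
f 11 13 12
f 12 13 14
f 12 14 4
f 13 1 15
f 13 15 14
f 14 15 16
f 14 16 4
f 15 1 17
f 15 17 16
f 16 17 18
f 16 18 4
f 17 1 19
f 17 19 18
f 18 19 20
f 18 20 4
f 19 1 21
f 19 21 20
f 20 21 22
f 20 22 4
f 21 1 23
f 21 23 22
f 22 23 24
f 22 24 4
f 23 1 25
f 23 25 24
f 24 25 26
f 24 26 4
f 25 1 27
f 25 27 26
f 26 27 28
f 26 28 4
f 27 1 2
f 27 2 28
f 28 2 3
f 28 3 4
f 30 32 29
f 33 30 29
f 29 32 31
f 31 33 29
f 30 36 32
f 34 30 33
f 34 36 30
f 32 36 31
f 35 33 31
f 31 36 35
f 35 34 33
f 36 34 35
f 37 74 53
f 74 48 77
f 53 77 42
f 74 77 53
f 37 53 49
f 53 42 54
f 49 54 38
f 53 54 49
f 37 49 58
f 49 38 59
f 58 59 44
f 49 59 58
f 37 58 70
f 58 44 73
f 70 73 47
f 58 73 70
f 37 70 74
f 70 47 78
f 74 78 48
f 70 78 74
f 38 54 65
f 54 42 68
f 65 68 46
f 54 68 65
f 42 77 55
f 77 48 76
f 55 76 41
f 77 76 55
f 48 78 75
f 78 47 71
f 75 71 39
f 78 71 75
f 47 73 72
f 73 44 60
f 72 60 43
f 73 60 72
f 44 59 64
f 59 38 61
f 64 61 45
f 59 61 64
f 40 66 52
f 66 46 67
f 52 67 41
f 66 67 52
f 40 52 50
f 52 41 51
f 50 51 39
f 52 51 50
f 40 50 57
f 50 39 56
f 57 56 43
f 50 56 57
f 40 57 62
f 57 43 63
f 62 63 45
f 57 63 62
f 40 62 66
f 62 45 69
f 66 69 46
f 62 69 66
f 41 67 55
f 67 46 68
f 55 68 42
f 67 68 55
f 39 51 75
f 51 41 76
f 75 76 48
f 51 76 75
f 43 56 72
f 56 39 71
f 72 71 47
f 56 71 72
f 45 63 64
f 63 43 60
f 64 60 44
f 63 60 64
f 46 69 65
f 69 45 61
f 65 61 38
f 69 61 65



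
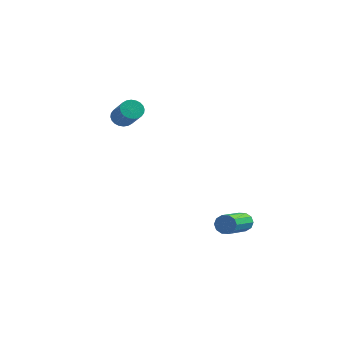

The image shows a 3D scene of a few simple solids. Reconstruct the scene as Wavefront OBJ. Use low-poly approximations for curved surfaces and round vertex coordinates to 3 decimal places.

v -1.515 -3.033 2.095
v -1.088 -2.791 1.871
v -0.238 -3.485 2.74
v -0.665 -3.727 2.965
v -1.135 -2.656 2.025
v -0.285 -3.35 2.894
v -1.24 -2.578 2.19
v -0.39 -3.272 3.06
v -1.387 -2.569 2.341
v -0.537 -3.263 3.21
v -1.554 -2.631 2.454
v -0.704 -3.325 3.323
v -1.714 -2.754 2.513
v -0.865 -3.448 3.382
v -1.845 -2.92 2.508
v -0.995 -3.614 3.377
v -1.925 -3.103 2.44
v -1.075 -3.797 3.31
v -1.942 -3.275 2.32
v -1.092 -3.969 3.189
v -1.895 -3.41 2.166
v -1.045 -4.104 3.035
v -1.79 -3.488 2
v -0.94 -4.182 2.87
v -1.643 -3.497 1.85
v -0.793 -4.191 2.719
v -1.476 -3.435 1.737
v -0.626 -4.129 2.606
v -1.315 -3.312 1.678
v -0.466 -4.006 2.547
v -1.185 -3.146 1.683
v -0.335 -3.84 2.552
v -1.105 -2.963 1.75
v -0.255 -3.657 2.62
v 3.97 -2.648 -3.181
v 4.204 -2.802 -3.607
v 4.205 -4.466 -3.005
v 3.97 -4.312 -2.579
v 4.426 -2.725 -3.396
v 4.426 -4.39 -2.794
v 4.473 -2.619 -3.103
v 4.473 -4.284 -2.501
v 4.328 -2.524 -2.84
v 4.328 -4.188 -2.237
v 4.046 -2.476 -2.707
v 4.047 -4.14 -2.105
v 3.735 -2.494 -2.755
v 3.736 -4.158 -2.153
v 3.514 -2.57 -2.966
v 3.514 -4.235 -2.364
v 3.467 -2.676 -3.259
v 3.467 -4.341 -2.657
v 3.612 -2.772 -3.523
v 3.612 -4.436 -2.92
v 3.893 -2.82 -3.655
v 3.894 -4.484 -3.053
f 2 1 5
f 2 5 3
f 3 5 6
f 3 6 4
f 5 1 7
f 5 7 6
f 6 7 8
f 6 8 4
f 7 1 9
f 7 9 8
f 8 9 10
f 8 10 4
f 9 1 11
f 9 11 10
f 10 11 12
f 10 12 4
f 11 1 13
f 11 13 12
f 12 13 14
f 12 14 4
f 13 1 15
f 13 15 14
f 14 15 16
f 14 16 4
f 15 1 17
f 15 17 16
f 16 17 18
f 16 18 4
f 17 1 19
f 17 19 18
f 18 19 20
f 18 20 4
f 19 1 21
f 19 21 20
f 20 21 22
f 20 22 4
f 21 1 23
f 21 23 22
f 22 23 24
f 22 24 4
f 23 1 25
f 23 25 24
f 24 25 26
f 24 26 4
f 25 1 27
f 25 27 26
f 26 27 28
f 26 28 4
f 27 1 29
f 27 29 28
f 28 29 30
f 28 30 4
f 29 1 31
f 29 31 30
f 30 31 32
f 30 32 4
f 31 1 33
f 31 33 32
f 32 33 34
f 32 34 4
f 33 1 2
f 33 2 34
f 34 2 3
f 34 3 4
f 36 35 39
f 36 39 37
f 37 39 40
f 37 40 38
f 39 35 41
f 39 41 40
f 40 41 42
f 40 42 38
f 41 35 43
f 41 43 42
f 42 43 44
f 42 44 38
f 43 35 45
f 43 45 44
f 44 45 46
f 44 46 38
f 45 35 47
f 45 47 46
f 46 47 48
f 46 48 38
f 47 35 49
f 47 49 48
f 48 49 50
f 48 50 38
f 49 35 51
f 49 51 50
f 50 51 52
f 50 52 38
f 51 35 53
f 51 53 52
f 52 53 54
f 52 54 38
f 53 35 55
f 53 55 54
f 54 55 56
f 54 56 38
f 55 35 36
f 55 36 56
f 56 36 37
f 56 37 38



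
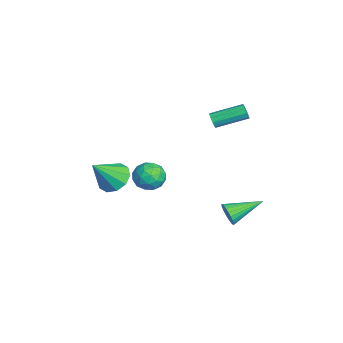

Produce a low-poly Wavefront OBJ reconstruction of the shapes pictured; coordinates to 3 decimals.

v -1.404 -3.383 -0.399
v -0.41 -3.272 -0.78
v -0.656 -4.577 1.199
v -0.523 -2.776 -0.357
v -0.972 -2.513 0.05
v -1.586 -2.581 0.286
v -2.13 -2.956 0.261
v -2.397 -3.493 -0.017
v -2.284 -3.989 -0.44
v -1.835 -4.253 -0.847
v -1.221 -4.184 -1.084
v -0.677 -3.81 -1.058
v 1.605 2.561 -1.655
v 1.885 2.828 -2.309
v 1.075 4.559 -1.065
v 1.603 2.775 -2.384
v 1.322 2.69 -2.348
v 1.083 2.585 -2.207
v 0.924 2.476 -1.981
v 0.868 2.381 -1.706
v 0.925 2.312 -1.423
v 1.085 2.282 -1.176
v 1.324 2.294 -1.001
v 1.606 2.346 -0.926
v 1.888 2.431 -0.961
v 2.127 2.536 -1.103
v 2.286 2.645 -1.328
v 2.341 2.741 -1.603
v 2.285 2.809 -1.886
v 2.125 2.84 -2.134
v -2.33 -1.113 -1.53
v -1.764 -0.49 -0.973
v -2.016 -2.33 -0.487
v -1.45 -1.707 0.07
v -2.451 -1.58 0.031
v -2.644 -0.828 -0.614
v -1.136 -1.992 -0.846
v -1.329 -1.24 -1.491
v -1.025 -1.033 -0.551
v -1.838 -0.778 -0.009
v -1.942 -2.042 -1.451
v -2.755 -1.787 -0.909
v -2.074 -0.695 -1.343
v -1.706 -2.125 -0.117
v -2.294 -2.051 -0.14
v -1.961 -1.684 0.187
v -2.592 -0.893 -1.132
v -2.259 -0.527 -0.805
v -2.663 -1.168 -0.215
v -1.521 -2.293 -0.655
v -1.188 -1.927 -0.328
v -1.819 -1.136 -1.647
v -1.486 -0.769 -1.32
v -1.117 -1.652 -1.245
v -1.308 -0.648 -0.768
v -1.123 -1.363 -0.154
v -0.938 -1.531 -0.693
v -1.052 -1.089 -1.072
v -1.785 -0.498 -0.449
v -1.601 -1.213 0.164
v -2.189 -1.139 0.141
v -2.303 -0.697 -0.238
v -1.351 -0.817 -0.201
v -2.179 -1.607 -1.624
v -1.995 -2.322 -1.011
v -1.477 -2.123 -1.222
v -1.591 -1.681 -1.601
v -2.657 -1.457 -1.306
v -2.472 -2.172 -0.692
v -2.728 -1.731 -0.388
v -2.842 -1.289 -0.767
v -2.429 -2.003 -1.259
v -3.453 2.248 2.619
v -3.145 2.118 3.017
v -3.179 4.002 3.659
v -3.487 4.132 3.261
v -2.957 2.206 2.771
v -2.992 4.089 3.413
v -2.959 2.309 2.467
v -2.994 4.193 3.108
v -3.15 2.389 2.221
v -3.184 4.273 2.862
v -3.456 2.416 2.127
v -3.49 4.299 2.768
v -3.761 2.378 2.221
v -3.795 4.262 2.863
v -3.948 2.291 2.467
v -3.983 4.174 3.109
v -3.946 2.187 2.772
v -3.981 4.071 3.413
v -3.756 2.107 3.018
v -3.79 3.991 3.659
v -3.45 2.081 3.112
v -3.484 3.964 3.753
f 2 1 4
f 2 4 3
f 4 1 5
f 4 5 3
f 5 1 6
f 5 6 3
f 6 1 7
f 6 7 3
f 7 1 8
f 7 8 3
f 8 1 9
f 8 9 3
f 9 1 10
f 9 10 3
f 10 1 11
f 10 11 3
f 11 1 12
f 11 12 3
f 12 1 2
f 12 2 3
f 14 13 16
f 14 16 15
f 16 13 17
f 16 17 15
f 17 13 18
f 17 18 15
f 18 13 19
f 18 19 15
f 19 13 20
f 19 20 15
f 20 13 21
f 20 21 15
f 21 13 22
f 21 22 15
f 22 13 23
f 22 23 15
f 23 13 24
f 23 24 15
f 24 13 25
f 24 25 15
f 25 13 26
f 25 26 15
f 26 13 27
f 26 27 15
f 27 13 28
f 27 28 15
f 28 13 29
f 28 29 15
f 29 13 30
f 29 30 15
f 30 13 14
f 30 14 15
f 31 68 47
f 68 42 71
f 47 71 36
f 68 71 47
f 31 47 43
f 47 36 48
f 43 48 32
f 47 48 43
f 31 43 52
f 43 32 53
f 52 53 38
f 43 53 52
f 31 52 64
f 52 38 67
f 64 67 41
f 52 67 64
f 31 64 68
f 64 41 72
f 68 72 42
f 64 72 68
f 32 48 59
f 48 36 62
f 59 62 40
f 48 62 59
f 36 71 49
f 71 42 70
f 49 70 35
f 71 70 49
f 42 72 69
f 72 41 65
f 69 65 33
f 72 65 69
f 41 67 66
f 67 38 54
f 66 54 37
f 67 54 66
f 38 53 58
f 53 32 55
f 58 55 39
f 53 55 58
f 34 60 46
f 60 40 61
f 46 61 35
f 60 61 46
f 34 46 44
f 46 35 45
f 44 45 33
f 46 45 44
f 34 44 51
f 44 33 50
f 51 50 37
f 44 50 51
f 34 51 56
f 51 37 57
f 56 57 39
f 51 57 56
f 34 56 60
f 56 39 63
f 60 63 40
f 56 63 60
f 35 61 49
f 61 40 62
f 49 62 36
f 61 62 49
f 33 45 69
f 45 35 70
f 69 70 42
f 45 70 69
f 37 50 66
f 50 33 65
f 66 65 41
f 50 65 66
f 39 57 58
f 57 37 54
f 58 54 38
f 57 54 58
f 40 63 59
f 63 39 55
f 59 55 32
f 63 55 59
f 74 73 77
f 74 77 75
f 75 77 78
f 75 78 76
f 77 73 79
f 77 79 78
f 78 79 80
f 78 80 76
f 79 73 81
f 79 81 80
f 80 81 82
f 80 82 76
f 81 73 83
f 81 83 82
f 82 83 84
f 82 84 76
f 83 73 85
f 83 85 84
f 84 85 86
f 84 86 76
f 85 73 87
f 85 87 86
f 86 87 88
f 86 88 76
f 87 73 89
f 87 89 88
f 88 89 90
f 88 90 76
f 89 73 91
f 89 91 90
f 90 91 92
f 90 92 76
f 91 73 93
f 91 93 92
f 92 93 94
f 92 94 76
f 93 73 74
f 93 74 94
f 94 74 75
f 94 75 76

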